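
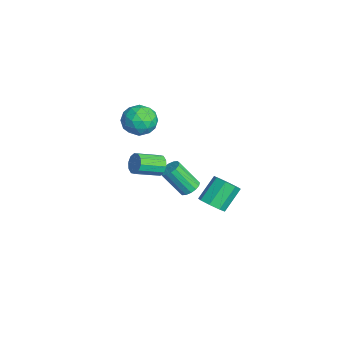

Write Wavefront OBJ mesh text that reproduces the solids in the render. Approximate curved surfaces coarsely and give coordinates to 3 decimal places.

v 1.674 -2.092 3.388
v 1.927 -1.794 3.969
v 2.259 -3.25 4.572
v 2.006 -3.548 3.992
v 1.505 -1.866 4.029
v 1.836 -3.321 4.632
v 1.147 -2.024 3.844
v 1.479 -3.479 4.447
v 0.991 -2.208 3.485
v 1.322 -3.663 4.088
v 1.095 -2.348 3.089
v 1.427 -3.804 3.692
v 1.421 -2.39 2.808
v 1.753 -3.846 3.411
v 1.844 -2.319 2.748
v 2.175 -3.774 3.351
v 2.201 -2.161 2.933
v 2.533 -3.616 3.536
v 2.358 -1.977 3.292
v 2.689 -3.432 3.895
v 2.253 -1.836 3.688
v 2.585 -3.292 4.291
v 4.195 0.309 1.672
v 4.96 0.596 1.871
v 4.269 1.598 3.086
v 3.505 1.311 2.888
v 4.674 0.95 1.416
v 3.983 1.952 2.631
v 4.108 0.928 1.112
v 3.417 1.931 2.327
v 3.593 0.544 1.136
v 2.902 1.546 2.351
v 3.431 0.022 1.474
v 2.74 1.024 2.689
v 3.717 -0.332 1.929
v 3.026 0.67 3.144
v 4.283 -0.311 2.233
v 3.592 0.692 3.448
v 4.798 0.074 2.209
v 4.107 1.076 3.424
v -4.152 -1.903 3.039
v -3.663 -1.461 3.976
v -3.097 -3.419 3.204
v -2.608 -2.977 4.141
v -3.706 -3.305 4.169
v -4.358 -2.367 4.067
v -2.402 -2.513 3.113
v -3.054 -1.575 3.011
v -2.581 -1.837 4.022
v -3.386 -2.327 4.674
v -3.374 -2.553 2.506
v -4.179 -3.043 3.158
v -4 -1.549 3.493
v -2.76 -3.331 3.687
v -3.405 -3.524 3.703
v -3.117 -3.264 4.254
v -4.409 -2.082 3.546
v -4.121 -1.822 4.097
v -4.146 -2.906 4.21
v -2.639 -3.058 3.083
v -2.351 -2.798 3.634
v -3.643 -1.616 2.926
v -3.355 -1.356 3.477
v -2.614 -1.974 2.97
v -3.077 -1.51 4.071
v -2.456 -2.401 4.168
v -2.336 -2.128 3.564
v -2.719 -1.578 3.504
v -3.55 -1.798 4.454
v -2.93 -2.689 4.551
v -3.575 -2.881 4.567
v -3.958 -2.331 4.507
v -2.914 -2.019 4.481
v -3.83 -2.191 2.629
v -3.21 -3.082 2.726
v -2.802 -2.549 2.673
v -3.185 -1.999 2.613
v -4.304 -2.479 3.012
v -3.683 -3.37 3.109
v -4.041 -3.302 3.676
v -4.424 -2.752 3.616
v -3.846 -2.861 2.699
v -0.096 -0.079 -0.2
v 0.57 -0.134 -0.076
v 0.183 -1.235 1.523
v -0.484 -1.181 1.4
v 0.469 0.154 0.098
v 0.081 -0.947 1.697
v 0.216 0.38 0.193
v -0.172 -0.721 1.792
v -0.121 0.483 0.182
v -0.508 -0.618 1.781
v -0.451 0.435 0.069
v -0.838 -0.666 1.668
v -0.686 0.249 -0.116
v -1.073 -0.852 1.483
v -0.763 -0.025 -0.323
v -1.15 -1.126 1.276
v -0.661 -0.313 -0.497
v -1.049 -1.414 1.102
v -0.408 -0.539 -0.592
v -0.796 -1.64 1.007
v -0.072 -0.642 -0.581
v -0.459 -1.743 1.018
v 0.258 -0.594 -0.468
v -0.129 -1.695 1.131
v 0.493 -0.408 -0.283
v 0.106 -1.509 1.316
f 2 1 5
f 2 5 3
f 3 5 6
f 3 6 4
f 5 1 7
f 5 7 6
f 6 7 8
f 6 8 4
f 7 1 9
f 7 9 8
f 8 9 10
f 8 10 4
f 9 1 11
f 9 11 10
f 10 11 12
f 10 12 4
f 11 1 13
f 11 13 12
f 12 13 14
f 12 14 4
f 13 1 15
f 13 15 14
f 14 15 16
f 14 16 4
f 15 1 17
f 15 17 16
f 16 17 18
f 16 18 4
f 17 1 19
f 17 19 18
f 18 19 20
f 18 20 4
f 19 1 21
f 19 21 20
f 20 21 22
f 20 22 4
f 21 1 2
f 21 2 22
f 22 2 3
f 22 3 4
f 24 23 27
f 24 27 25
f 25 27 28
f 25 28 26
f 27 23 29
f 27 29 28
f 28 29 30
f 28 30 26
f 29 23 31
f 29 31 30
f 30 31 32
f 30 32 26
f 31 23 33
f 31 33 32
f 32 33 34
f 32 34 26
f 33 23 35
f 33 35 34
f 34 35 36
f 34 36 26
f 35 23 37
f 35 37 36
f 36 37 38
f 36 38 26
f 37 23 39
f 37 39 38
f 38 39 40
f 38 40 26
f 39 23 24
f 39 24 40
f 40 24 25
f 40 25 26
f 41 78 57
f 78 52 81
f 57 81 46
f 78 81 57
f 41 57 53
f 57 46 58
f 53 58 42
f 57 58 53
f 41 53 62
f 53 42 63
f 62 63 48
f 53 63 62
f 41 62 74
f 62 48 77
f 74 77 51
f 62 77 74
f 41 74 78
f 74 51 82
f 78 82 52
f 74 82 78
f 42 58 69
f 58 46 72
f 69 72 50
f 58 72 69
f 46 81 59
f 81 52 80
f 59 80 45
f 81 80 59
f 52 82 79
f 82 51 75
f 79 75 43
f 82 75 79
f 51 77 76
f 77 48 64
f 76 64 47
f 77 64 76
f 48 63 68
f 63 42 65
f 68 65 49
f 63 65 68
f 44 70 56
f 70 50 71
f 56 71 45
f 70 71 56
f 44 56 54
f 56 45 55
f 54 55 43
f 56 55 54
f 44 54 61
f 54 43 60
f 61 60 47
f 54 60 61
f 44 61 66
f 61 47 67
f 66 67 49
f 61 67 66
f 44 66 70
f 66 49 73
f 70 73 50
f 66 73 70
f 45 71 59
f 71 50 72
f 59 72 46
f 71 72 59
f 43 55 79
f 55 45 80
f 79 80 52
f 55 80 79
f 47 60 76
f 60 43 75
f 76 75 51
f 60 75 76
f 49 67 68
f 67 47 64
f 68 64 48
f 67 64 68
f 50 73 69
f 73 49 65
f 69 65 42
f 73 65 69
f 84 83 87
f 84 87 85
f 85 87 88
f 85 88 86
f 87 83 89
f 87 89 88
f 88 89 90
f 88 90 86
f 89 83 91
f 89 91 90
f 90 91 92
f 90 92 86
f 91 83 93
f 91 93 92
f 92 93 94
f 92 94 86
f 93 83 95
f 93 95 94
f 94 95 96
f 94 96 86
f 95 83 97
f 95 97 96
f 96 97 98
f 96 98 86
f 97 83 99
f 97 99 98
f 98 99 100
f 98 100 86
f 99 83 101
f 99 101 100
f 100 101 102
f 100 102 86
f 101 83 103
f 101 103 102
f 102 103 104
f 102 104 86
f 103 83 105
f 103 105 104
f 104 105 106
f 104 106 86
f 105 83 107
f 105 107 106
f 106 107 108
f 106 108 86
f 107 83 84
f 107 84 108
f 108 84 85
f 108 85 86



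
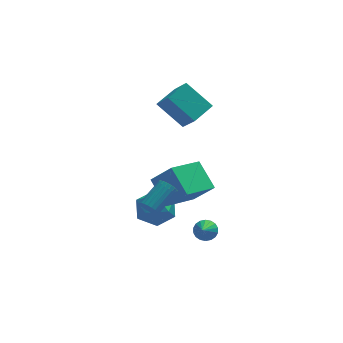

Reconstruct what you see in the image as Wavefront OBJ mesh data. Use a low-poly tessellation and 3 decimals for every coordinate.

v 0.186 2.467 2.446
v -1.157 3.28 3.795
v -0.345 3.514 1.286
v -1.688 4.327 2.635
v 1.248 3.493 2.885
v -0.095 4.306 4.234
v 0.717 4.54 1.725
v -0.626 5.353 3.074
v -2.652 -2.978 -0.268
v -2.319 -2.927 -0.752
v -1.235 -1.852 0.103
v -1.568 -1.902 0.588
v -2.479 -2.743 -0.781
v -1.395 -1.668 0.074
v -2.669 -2.6 -0.721
v -1.585 -1.525 0.135
v -2.856 -2.522 -0.582
v -1.772 -1.447 0.273
v -3.007 -2.523 -0.389
v -1.923 -1.447 0.466
v -3.097 -2.602 -0.175
v -2.014 -1.527 0.68
v -3.111 -2.746 0.023
v -2.027 -1.671 0.878
v -3.044 -2.931 0.17
v -1.961 -1.855 1.026
v -2.91 -3.123 0.242
v -1.826 -2.048 1.098
v -2.732 -3.29 0.226
v -1.648 -2.215 1.082
v -2.539 -3.404 0.125
v -1.455 -2.328 0.98
v -2.366 -3.443 -0.045
v -1.282 -2.368 0.811
v -2.242 -3.402 -0.253
v -1.159 -2.327 0.603
v -2.19 -3.288 -0.463
v -1.106 -2.213 0.392
v -2.217 -3.12 -0.64
v -1.133 -2.045 0.215
v 0.355 -1.865 -3.061
v 0.975 -2.086 -3.115
v 0.085 -2.815 -2.279
v 0.991 -1.902 -2.887
v 0.881 -1.711 -2.692
v 0.667 -1.551 -2.571
v 0.391 -1.452 -2.547
v 0.109 -1.436 -2.624
v -0.125 -1.504 -2.788
v -0.264 -1.643 -3.006
v -0.28 -1.827 -3.235
v -0.171 -2.018 -3.429
v 0.043 -2.179 -3.55
v 0.319 -2.277 -3.575
v 0.602 -2.294 -3.497
v 0.836 -2.226 -3.333
v -1.602 -0.674 -1.921
v -0.567 -1.322 -0.571
v -2.296 0.643 -0.757
v -1.261 -0.004 0.593
v -0.019 0.664 -2.493
v 1.016 0.017 -1.143
v -0.713 1.982 -1.329
v 0.322 1.334 0.021
v -2.033 1.725 -2.501
v -1.403 1.681 -3.568
v -2.657 -0.161 -2.792
v -2.027 -0.205 -3.859
v -1.417 -0.165 -2.779
v -1.031 1 -2.6
v -3.029 0.52 -3.76
v -2.643 1.685 -3.581
v -2.018 0.936 -4.347
v -1.021 0.513 -3.74
v -3.039 1.007 -2.62
v -2.042 0.584 -2.013
f 2 4 1
f 5 2 1
f 1 4 3
f 3 5 1
f 2 8 4
f 6 2 5
f 6 8 2
f 4 8 3
f 7 5 3
f 3 8 7
f 7 6 5
f 8 6 7
f 10 9 13
f 10 13 11
f 11 13 14
f 11 14 12
f 13 9 15
f 13 15 14
f 14 15 16
f 14 16 12
f 15 9 17
f 15 17 16
f 16 17 18
f 16 18 12
f 17 9 19
f 17 19 18
f 18 19 20
f 18 20 12
f 19 9 21
f 19 21 20
f 20 21 22
f 20 22 12
f 21 9 23
f 21 23 22
f 22 23 24
f 22 24 12
f 23 9 25
f 23 25 24
f 24 25 26
f 24 26 12
f 25 9 27
f 25 27 26
f 26 27 28
f 26 28 12
f 27 9 29
f 27 29 28
f 28 29 30
f 28 30 12
f 29 9 31
f 29 31 30
f 30 31 32
f 30 32 12
f 31 9 33
f 31 33 32
f 32 33 34
f 32 34 12
f 33 9 35
f 33 35 34
f 34 35 36
f 34 36 12
f 35 9 37
f 35 37 36
f 36 37 38
f 36 38 12
f 37 9 39
f 37 39 38
f 38 39 40
f 38 40 12
f 39 9 10
f 39 10 40
f 40 10 11
f 40 11 12
f 42 41 44
f 42 44 43
f 44 41 45
f 44 45 43
f 45 41 46
f 45 46 43
f 46 41 47
f 46 47 43
f 47 41 48
f 47 48 43
f 48 41 49
f 48 49 43
f 49 41 50
f 49 50 43
f 50 41 51
f 50 51 43
f 51 41 52
f 51 52 43
f 52 41 53
f 52 53 43
f 53 41 54
f 53 54 43
f 54 41 55
f 54 55 43
f 55 41 56
f 55 56 43
f 56 41 42
f 56 42 43
f 58 60 57
f 61 58 57
f 57 60 59
f 59 61 57
f 58 64 60
f 62 58 61
f 62 64 58
f 60 64 59
f 63 61 59
f 59 64 63
f 63 62 61
f 64 62 63
f 65 76 70
f 65 70 66
f 65 66 72
f 65 72 75
f 65 75 76
f 66 70 74
f 70 76 69
f 76 75 67
f 75 72 71
f 72 66 73
f 68 74 69
f 68 69 67
f 68 67 71
f 68 71 73
f 68 73 74
f 69 74 70
f 67 69 76
f 71 67 75
f 73 71 72
f 74 73 66



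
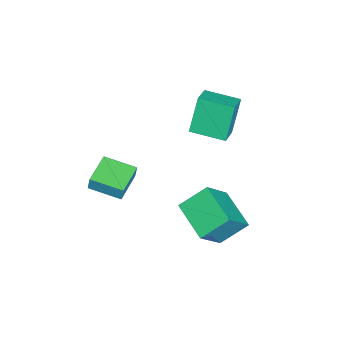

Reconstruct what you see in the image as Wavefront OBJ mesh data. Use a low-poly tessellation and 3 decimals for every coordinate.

v -0.369 -2.304 0.683
v -0.279 -2.176 1.478
v -0.168 -0.651 0.395
v -0.078 -0.523 1.19
v 1.318 -2.537 0.53
v 1.408 -2.409 1.325
v 1.519 -0.884 0.242
v 1.609 -0.756 1.037
v -2.897 1.64 2.383
v -3.669 1.891 4.277
v -2.742 3.425 2.211
v -3.514 3.676 4.104
v -1.706 1.584 2.876
v -2.478 1.835 4.769
v -1.551 3.369 2.703
v -2.323 3.62 4.597
v -0.891 2.246 -2.464
v 0.405 1.562 -0.822
v -1.564 3.467 -1.422
v -0.269 2.782 0.219
v 0.649 3.638 -3.099
v 1.944 2.953 -1.458
v -0.025 4.858 -2.058
v 1.271 4.174 -0.416
f 2 4 1
f 5 2 1
f 1 4 3
f 3 5 1
f 2 8 4
f 6 2 5
f 6 8 2
f 4 8 3
f 7 5 3
f 3 8 7
f 7 6 5
f 8 6 7
f 10 12 9
f 13 10 9
f 9 12 11
f 11 13 9
f 10 16 12
f 14 10 13
f 14 16 10
f 12 16 11
f 15 13 11
f 11 16 15
f 15 14 13
f 16 14 15
f 18 20 17
f 21 18 17
f 17 20 19
f 19 21 17
f 18 24 20
f 22 18 21
f 22 24 18
f 20 24 19
f 23 21 19
f 19 24 23
f 23 22 21
f 24 22 23



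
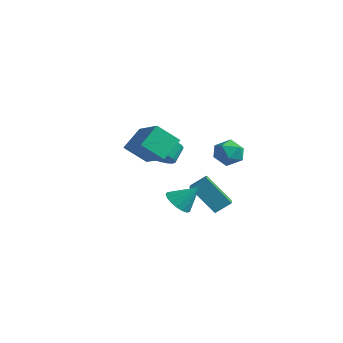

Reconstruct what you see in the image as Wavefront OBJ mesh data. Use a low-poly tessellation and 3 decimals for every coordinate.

v -0.575 0.698 -2.276
v -0.156 1.459 -1.617
v -1.378 1.359 -2.527
v -0.959 2.119 -1.868
v 0.579 1.481 -3.912
v 0.998 2.241 -3.253
v -0.224 2.141 -4.163
v 0.195 2.902 -3.504
v 2.179 0.353 0.759
v 2.71 1.074 0.626
v 2.97 -0.014 1.934
v 3.501 0.707 1.801
v 2.644 0.819 2.066
v 2.154 1.046 1.34
v 3.526 0.014 1.22
v 3.036 0.241 0.494
v 3.542 0.864 0.912
v 2.997 1.361 1.434
v 2.683 -0.301 1.126
v 2.138 0.196 1.648
v -3.804 1.001 -1.047
v -3.254 0.414 -0.342
v -3.506 1.132 0.453
v -4.056 1.719 -0.253
v -2.957 0.672 -0.481
v -3.209 1.391 0.313
v -2.79 0.981 -0.707
v -3.042 1.699 0.087
v -2.776 1.292 -0.985
v -3.028 2.011 -0.19
v -2.919 1.56 -1.272
v -3.172 2.278 -0.478
v -3.197 1.742 -1.525
v -3.449 2.46 -0.73
v -3.567 1.811 -1.705
v -3.819 2.529 -0.911
v -3.974 1.757 -1.785
v -4.226 2.475 -0.991
v -4.354 1.588 -1.753
v -4.606 2.306 -0.958
v -4.651 1.329 -1.613
v -4.903 2.048 -0.819
v -4.818 1.021 -1.387
v -5.07 1.739 -0.593
v -4.832 0.709 -1.11
v -5.084 1.428 -0.315
v -4.688 0.442 -0.822
v -4.941 1.16 -0.028
v -4.411 0.26 -0.57
v -4.663 0.978 0.225
v -4.041 0.191 -0.389
v -4.293 0.909 0.405
v -3.634 0.245 -0.309
v -3.886 0.963 0.485
v -1.172 -1.607 -0.069
v -1.786 -2.602 0.963
v -1.393 -0.432 0.932
v -2.008 -1.427 1.964
v 0.808 -1.953 0.776
v 0.193 -2.948 1.808
v 0.586 -0.778 1.777
v -0.028 -1.773 2.809
v 1.033 -1.266 -2.318
v 1.675 -1.838 -2.312
v 1.747 -0.454 -1.222
v 1.793 -1.561 -2.594
v 1.736 -1.217 -2.812
v 1.518 -0.884 -2.917
v 1.19 -0.638 -2.885
v 0.825 -0.536 -2.723
v 0.508 -0.602 -2.469
v 0.312 -0.819 -2.18
v 0.28 -1.139 -1.923
v 0.422 -1.488 -1.756
v 0.703 -1.786 -1.719
v 1.06 -1.965 -1.818
v 1.411 -1.984 -2.033
f 2 4 1
f 5 2 1
f 1 4 3
f 3 5 1
f 2 8 4
f 6 2 5
f 6 8 2
f 4 8 3
f 7 5 3
f 3 8 7
f 7 6 5
f 8 6 7
f 9 20 14
f 9 14 10
f 9 10 16
f 9 16 19
f 9 19 20
f 10 14 18
f 14 20 13
f 20 19 11
f 19 16 15
f 16 10 17
f 12 18 13
f 12 13 11
f 12 11 15
f 12 15 17
f 12 17 18
f 13 18 14
f 11 13 20
f 15 11 19
f 17 15 16
f 18 17 10
f 22 21 25
f 22 25 23
f 23 25 26
f 23 26 24
f 25 21 27
f 25 27 26
f 26 27 28
f 26 28 24
f 27 21 29
f 27 29 28
f 28 29 30
f 28 30 24
f 29 21 31
f 29 31 30
f 30 31 32
f 30 32 24
f 31 21 33
f 31 33 32
f 32 33 34
f 32 34 24
f 33 21 35
f 33 35 34
f 34 35 36
f 34 36 24
f 35 21 37
f 35 37 36
f 36 37 38
f 36 38 24
f 37 21 39
f 37 39 38
f 38 39 40
f 38 40 24
f 39 21 41
f 39 41 40
f 40 41 42
f 40 42 24
f 41 21 43
f 41 43 42
f 42 43 44
f 42 44 24
f 43 21 45
f 43 45 44
f 44 45 46
f 44 46 24
f 45 21 47
f 45 47 46
f 46 47 48
f 46 48 24
f 47 21 49
f 47 49 48
f 48 49 50
f 48 50 24
f 49 21 51
f 49 51 50
f 50 51 52
f 50 52 24
f 51 21 53
f 51 53 52
f 52 53 54
f 52 54 24
f 53 21 22
f 53 22 54
f 54 22 23
f 54 23 24
f 56 58 55
f 59 56 55
f 55 58 57
f 57 59 55
f 56 62 58
f 60 56 59
f 60 62 56
f 58 62 57
f 61 59 57
f 57 62 61
f 61 60 59
f 62 60 61
f 64 63 66
f 64 66 65
f 66 63 67
f 66 67 65
f 67 63 68
f 67 68 65
f 68 63 69
f 68 69 65
f 69 63 70
f 69 70 65
f 70 63 71
f 70 71 65
f 71 63 72
f 71 72 65
f 72 63 73
f 72 73 65
f 73 63 74
f 73 74 65
f 74 63 75
f 74 75 65
f 75 63 76
f 75 76 65
f 76 63 77
f 76 77 65
f 77 63 64
f 77 64 65



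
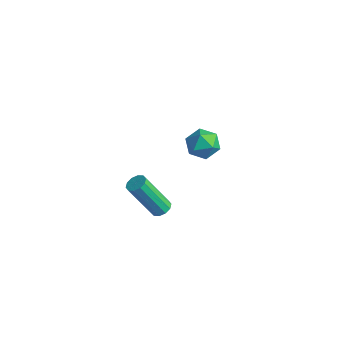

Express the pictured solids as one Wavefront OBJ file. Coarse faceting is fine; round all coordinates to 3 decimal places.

v 4.083 -2.761 2.081
v 4.421 -3.152 2.023
v 3.735 -4.03 3.92
v 3.397 -3.639 3.979
v 4.568 -2.917 2.185
v 3.882 -3.795 4.082
v 4.53 -2.622 2.308
v 3.844 -3.5 4.205
v 4.322 -2.381 2.344
v 3.635 -3.258 4.241
v 4.022 -2.284 2.28
v 3.335 -3.162 4.177
v 3.745 -2.37 2.14
v 3.059 -3.248 4.037
v 3.598 -2.605 1.978
v 2.912 -3.483 3.875
v 3.636 -2.9 1.855
v 2.95 -3.778 3.752
v 3.845 -3.142 1.819
v 3.158 -4.019 3.716
v 4.145 -3.238 1.883
v 3.458 -4.116 3.78
v -0.12 3.096 1.361
v 0.763 3.405 1.389
v 0.257 2.115 0.271
v 1.14 2.424 0.299
v 0.792 1.937 1.018
v 0.559 2.544 1.692
v 0.461 2.976 -0.032
v 0.228 3.583 0.642
v 1.122 3.331 0.527
v 1.327 2.688 1.176
v -0.307 2.832 0.484
v -0.102 2.189 1.133
f 2 1 5
f 2 5 3
f 3 5 6
f 3 6 4
f 5 1 7
f 5 7 6
f 6 7 8
f 6 8 4
f 7 1 9
f 7 9 8
f 8 9 10
f 8 10 4
f 9 1 11
f 9 11 10
f 10 11 12
f 10 12 4
f 11 1 13
f 11 13 12
f 12 13 14
f 12 14 4
f 13 1 15
f 13 15 14
f 14 15 16
f 14 16 4
f 15 1 17
f 15 17 16
f 16 17 18
f 16 18 4
f 17 1 19
f 17 19 18
f 18 19 20
f 18 20 4
f 19 1 21
f 19 21 20
f 20 21 22
f 20 22 4
f 21 1 2
f 21 2 22
f 22 2 3
f 22 3 4
f 23 34 28
f 23 28 24
f 23 24 30
f 23 30 33
f 23 33 34
f 24 28 32
f 28 34 27
f 34 33 25
f 33 30 29
f 30 24 31
f 26 32 27
f 26 27 25
f 26 25 29
f 26 29 31
f 26 31 32
f 27 32 28
f 25 27 34
f 29 25 33
f 31 29 30
f 32 31 24



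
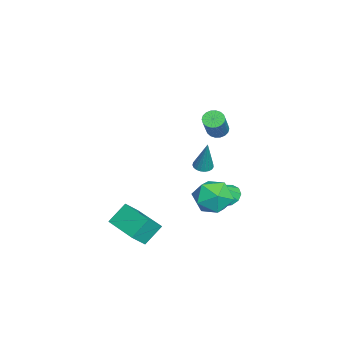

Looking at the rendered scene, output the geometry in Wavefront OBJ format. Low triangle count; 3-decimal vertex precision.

v 1.287 -0.841 -4.324
v 1.927 -1.424 -3.465
v 0.621 -0.052 -3.293
v 1.261 -0.634 -2.433
v 2.839 0.654 -4.467
v 3.479 0.072 -3.607
v 2.173 1.444 -3.435
v 2.813 0.861 -2.576
v 0.285 4.471 -2.978
v 1.445 4.265 -2.59
v -0.425 3.535 -1.35
v 0.735 3.329 -0.962
v 0.28 4.483 -0.97
v 0.719 5.061 -1.976
v 0.301 2.739 -1.964
v 0.74 3.317 -2.97
v 1.455 3.194 -1.963
v 1.442 4.272 -1.349
v -0.422 3.528 -2.591
v -0.435 4.606 -1.977
v -1.876 3.073 -0.984
v -1.475 3.436 -1.164
v -1.284 3.387 0.964
v -1.66 3.58 -1.131
v -1.883 3.636 -1.073
v -2.104 3.595 -0.999
v -2.286 3.464 -0.922
v -2.397 3.265 -0.856
v -2.418 3.033 -0.813
v -2.346 2.808 -0.799
v -2.192 2.629 -0.816
v -1.983 2.526 -0.863
v -1.756 2.518 -0.931
v -1.55 2.606 -1.008
v -1.4 2.775 -1.081
v -1.333 2.995 -1.137
v -1.359 3.229 -1.166
v -3.672 4.239 -4.287
v -3.109 4.062 -4.811
v -2.508 3.581 -2.813
v -3.038 4.522 -4.662
v -3.209 4.873 -4.37
v -3.558 4.982 -4.046
v -3.95 4.807 -3.814
v -4.236 4.415 -3.762
v -4.307 3.955 -3.911
v -4.136 3.604 -4.204
v -3.787 3.495 -4.528
v -3.395 3.67 -4.76
v -1.179 3.922 2.236
v -0.809 3.586 1.886
v 0.449 3.503 3.294
v 0.079 3.838 3.644
v -0.731 3.841 1.831
v 0.527 3.757 3.239
v -0.741 4.111 1.856
v 0.517 4.027 3.264
v -0.838 4.343 1.956
v 0.42 4.26 3.364
v -1.003 4.492 2.112
v 0.255 4.409 3.52
v -1.202 4.529 2.293
v 0.056 4.445 3.701
v -1.397 4.444 2.462
v -0.139 4.361 3.87
v -1.549 4.257 2.586
v -0.291 4.174 3.994
v -1.627 4.003 2.641
v -0.369 3.919 4.049
v -1.617 3.733 2.616
v -0.359 3.649 4.024
v -1.52 3.5 2.516
v -0.262 3.417 3.924
v -1.355 3.351 2.36
v -0.097 3.268 3.768
v -1.156 3.315 2.179
v 0.102 3.231 3.587
v -0.961 3.399 2.01
v 0.297 3.316 3.418
f 2 4 1
f 5 2 1
f 1 4 3
f 3 5 1
f 2 8 4
f 6 2 5
f 6 8 2
f 4 8 3
f 7 5 3
f 3 8 7
f 7 6 5
f 8 6 7
f 9 20 14
f 9 14 10
f 9 10 16
f 9 16 19
f 9 19 20
f 10 14 18
f 14 20 13
f 20 19 11
f 19 16 15
f 16 10 17
f 12 18 13
f 12 13 11
f 12 11 15
f 12 15 17
f 12 17 18
f 13 18 14
f 11 13 20
f 15 11 19
f 17 15 16
f 18 17 10
f 22 21 24
f 22 24 23
f 24 21 25
f 24 25 23
f 25 21 26
f 25 26 23
f 26 21 27
f 26 27 23
f 27 21 28
f 27 28 23
f 28 21 29
f 28 29 23
f 29 21 30
f 29 30 23
f 30 21 31
f 30 31 23
f 31 21 32
f 31 32 23
f 32 21 33
f 32 33 23
f 33 21 34
f 33 34 23
f 34 21 35
f 34 35 23
f 35 21 36
f 35 36 23
f 36 21 37
f 36 37 23
f 37 21 22
f 37 22 23
f 39 38 41
f 39 41 40
f 41 38 42
f 41 42 40
f 42 38 43
f 42 43 40
f 43 38 44
f 43 44 40
f 44 38 45
f 44 45 40
f 45 38 46
f 45 46 40
f 46 38 47
f 46 47 40
f 47 38 48
f 47 48 40
f 48 38 49
f 48 49 40
f 49 38 39
f 49 39 40
f 51 50 54
f 51 54 52
f 52 54 55
f 52 55 53
f 54 50 56
f 54 56 55
f 55 56 57
f 55 57 53
f 56 50 58
f 56 58 57
f 57 58 59
f 57 59 53
f 58 50 60
f 58 60 59
f 59 60 61
f 59 61 53
f 60 50 62
f 60 62 61
f 61 62 63
f 61 63 53
f 62 50 64
f 62 64 63
f 63 64 65
f 63 65 53
f 64 50 66
f 64 66 65
f 65 66 67
f 65 67 53
f 66 50 68
f 66 68 67
f 67 68 69
f 67 69 53
f 68 50 70
f 68 70 69
f 69 70 71
f 69 71 53
f 70 50 72
f 70 72 71
f 71 72 73
f 71 73 53
f 72 50 74
f 72 74 73
f 73 74 75
f 73 75 53
f 74 50 76
f 74 76 75
f 75 76 77
f 75 77 53
f 76 50 78
f 76 78 77
f 77 78 79
f 77 79 53
f 78 50 51
f 78 51 79
f 79 51 52
f 79 52 53



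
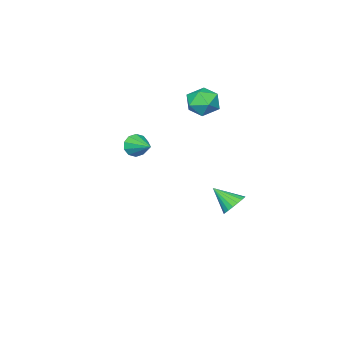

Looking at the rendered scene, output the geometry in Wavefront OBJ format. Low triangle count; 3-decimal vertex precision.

v -3.929 0.511 -4.416
v -3.251 0.289 -4.948
v -3.511 -0.831 -3.324
v -3.085 0.546 -4.696
v -3.087 0.796 -4.389
v -3.256 0.99 -4.087
v -3.558 1.088 -3.85
v -3.933 1.072 -3.726
v -4.308 0.945 -3.738
v -4.608 0.732 -3.885
v -4.774 0.475 -4.137
v -4.772 0.225 -4.444
v -4.603 0.032 -4.746
v -4.301 -0.067 -4.983
v -3.925 -0.051 -5.107
v -3.551 0.076 -5.095
v -3.129 -1.367 2.598
v -2.603 -1.89 3.472
v -4.777 -1.77 3.348
v -4.251 -2.293 4.222
v -4.182 -1.155 4.11
v -3.163 -0.905 3.647
v -4.217 -2.755 3.173
v -3.198 -2.505 2.71
v -3.276 -2.748 3.827
v -3.254 -1.759 4.406
v -4.126 -1.901 2.414
v -4.104 -0.912 2.993
v 3.173 -0.406 2.894
v 3.422 -0.718 3.576
v 3.527 1.086 3.446
v 3.804 -0.695 3.272
v 3.944 -0.563 2.824
v 3.791 -0.37 2.402
v 3.401 -0.192 2.168
v 2.925 -0.095 2.212
v 2.543 -0.117 2.515
v 2.402 -0.249 2.964
v 2.556 -0.442 3.385
v 2.945 -0.621 3.619
f 2 1 4
f 2 4 3
f 4 1 5
f 4 5 3
f 5 1 6
f 5 6 3
f 6 1 7
f 6 7 3
f 7 1 8
f 7 8 3
f 8 1 9
f 8 9 3
f 9 1 10
f 9 10 3
f 10 1 11
f 10 11 3
f 11 1 12
f 11 12 3
f 12 1 13
f 12 13 3
f 13 1 14
f 13 14 3
f 14 1 15
f 14 15 3
f 15 1 16
f 15 16 3
f 16 1 2
f 16 2 3
f 17 28 22
f 17 22 18
f 17 18 24
f 17 24 27
f 17 27 28
f 18 22 26
f 22 28 21
f 28 27 19
f 27 24 23
f 24 18 25
f 20 26 21
f 20 21 19
f 20 19 23
f 20 23 25
f 20 25 26
f 21 26 22
f 19 21 28
f 23 19 27
f 25 23 24
f 26 25 18
f 30 29 32
f 30 32 31
f 32 29 33
f 32 33 31
f 33 29 34
f 33 34 31
f 34 29 35
f 34 35 31
f 35 29 36
f 35 36 31
f 36 29 37
f 36 37 31
f 37 29 38
f 37 38 31
f 38 29 39
f 38 39 31
f 39 29 40
f 39 40 31
f 40 29 30
f 40 30 31



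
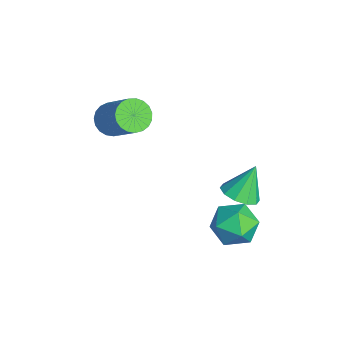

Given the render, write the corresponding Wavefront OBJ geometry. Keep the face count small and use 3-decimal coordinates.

v 0.227 0.413 -0.285
v 1.267 0.742 -0.514
v 0.513 -1.122 -1.186
v 1.553 -0.793 -1.415
v 1.269 -1.056 -0.37
v 1.092 -0.107 0.187
v 0.688 -0.273 -1.887
v 0.511 0.676 -1.33
v 1.552 0.318 -1.504
v 1.911 -0.166 -0.566
v -0.131 -0.214 -1.134
v 0.228 -0.698 -0.196
v -3.523 -4.26 2.839
v -3.036 -4.889 2.638
v -1.631 -4.268 4.099
v -2.117 -3.64 4.301
v -2.926 -4.644 2.428
v -1.521 -4.023 3.889
v -2.919 -4.332 2.289
v -1.514 -3.712 3.75
v -3.016 -4.008 2.246
v -1.611 -3.388 3.707
v -3.201 -3.728 2.305
v -1.796 -3.108 3.766
v -3.442 -3.54 2.456
v -2.036 -2.92 3.917
v -3.696 -3.476 2.674
v -2.291 -2.856 4.135
v -3.921 -3.548 2.92
v -2.515 -2.928 4.381
v -4.077 -3.743 3.153
v -2.671 -3.123 4.614
v -4.136 -4.027 3.331
v -2.731 -3.407 4.792
v -4.09 -4.352 3.424
v -2.685 -3.732 4.885
v -3.946 -4.661 3.417
v -2.54 -4.04 4.878
v -3.728 -4.9 3.309
v -2.323 -4.28 4.77
v -3.475 -5.029 3.12
v -2.07 -4.409 4.581
v -3.23 -5.025 2.883
v -1.825 -4.405 4.344
v 1.08 -0.061 1.41
v 1.752 -0.456 1.772
v 0.76 0.661 2.79
v 1.922 0.005 1.571
v 1.771 0.441 1.308
v 1.355 0.686 1.084
v 0.835 0.645 0.984
v 0.408 0.335 1.047
v 0.238 -0.126 1.249
v 0.389 -0.563 1.512
v 0.805 -0.807 1.736
v 1.325 -0.766 1.835
f 1 12 6
f 1 6 2
f 1 2 8
f 1 8 11
f 1 11 12
f 2 6 10
f 6 12 5
f 12 11 3
f 11 8 7
f 8 2 9
f 4 10 5
f 4 5 3
f 4 3 7
f 4 7 9
f 4 9 10
f 5 10 6
f 3 5 12
f 7 3 11
f 9 7 8
f 10 9 2
f 14 13 17
f 14 17 15
f 15 17 18
f 15 18 16
f 17 13 19
f 17 19 18
f 18 19 20
f 18 20 16
f 19 13 21
f 19 21 20
f 20 21 22
f 20 22 16
f 21 13 23
f 21 23 22
f 22 23 24
f 22 24 16
f 23 13 25
f 23 25 24
f 24 25 26
f 24 26 16
f 25 13 27
f 25 27 26
f 26 27 28
f 26 28 16
f 27 13 29
f 27 29 28
f 28 29 30
f 28 30 16
f 29 13 31
f 29 31 30
f 30 31 32
f 30 32 16
f 31 13 33
f 31 33 32
f 32 33 34
f 32 34 16
f 33 13 35
f 33 35 34
f 34 35 36
f 34 36 16
f 35 13 37
f 35 37 36
f 36 37 38
f 36 38 16
f 37 13 39
f 37 39 38
f 38 39 40
f 38 40 16
f 39 13 41
f 39 41 40
f 40 41 42
f 40 42 16
f 41 13 43
f 41 43 42
f 42 43 44
f 42 44 16
f 43 13 14
f 43 14 44
f 44 14 15
f 44 15 16
f 46 45 48
f 46 48 47
f 48 45 49
f 48 49 47
f 49 45 50
f 49 50 47
f 50 45 51
f 50 51 47
f 51 45 52
f 51 52 47
f 52 45 53
f 52 53 47
f 53 45 54
f 53 54 47
f 54 45 55
f 54 55 47
f 55 45 56
f 55 56 47
f 56 45 46
f 56 46 47



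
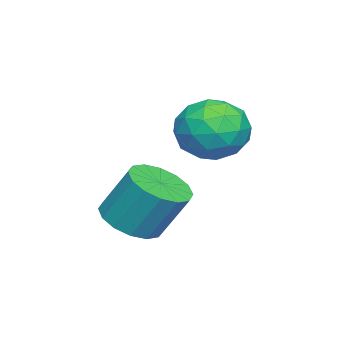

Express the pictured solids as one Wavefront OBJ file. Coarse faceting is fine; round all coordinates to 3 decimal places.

v -3.121 1.981 -1.683
v -2.275 1.787 -1.594
v -3.465 0.713 -1.166
v -2.619 0.519 -1.077
v -2.984 1.126 -0.567
v -2.771 1.91 -0.887
v -2.969 0.59 -1.873
v -2.756 1.374 -2.193
v -2.181 0.927 -1.712
v -2.19 1.259 -0.905
v -3.55 1.241 -1.855
v -3.559 1.573 -1.048
v -2.667 1.995 -1.684
v -3.073 0.505 -1.076
v -3.287 0.862 -0.776
v -2.789 0.748 -0.724
v -2.959 2.068 -1.268
v -2.462 1.954 -1.216
v -2.878 1.565 -0.612
v -3.278 0.546 -1.544
v -2.781 0.432 -1.492
v -2.951 1.752 -2.036
v -2.453 1.638 -1.984
v -2.862 0.935 -2.148
v -2.115 1.376 -1.701
v -2.317 0.631 -1.397
v -2.523 0.672 -1.865
v -2.398 1.133 -2.053
v -2.12 1.571 -1.226
v -2.323 0.826 -0.922
v -2.537 1.183 -0.623
v -2.412 1.643 -0.811
v -2.065 1.066 -1.295
v -3.417 1.674 -1.838
v -3.62 0.929 -1.534
v -3.328 0.857 -1.949
v -3.203 1.317 -2.137
v -3.423 1.869 -1.363
v -3.625 1.124 -1.059
v -3.342 1.367 -0.707
v -3.217 1.828 -0.895
v -3.675 1.434 -1.465
v -1.555 -0.092 -3.638
v -0.862 0.146 -3.799
v -0.832 0.811 -2.682
v -1.525 0.572 -2.522
v -1.099 0.414 -3.952
v -1.069 1.078 -2.835
v -1.458 0.545 -4.021
v -1.428 1.21 -2.904
v -1.842 0.506 -3.987
v -1.812 1.171 -2.87
v -2.15 0.307 -3.86
v -2.12 0.971 -2.743
v -2.298 0 -3.673
v -2.268 0.665 -2.557
v -2.248 -0.331 -3.478
v -2.218 0.334 -2.361
v -2.011 -0.598 -3.325
v -1.981 0.066 -2.208
v -1.652 -0.73 -3.256
v -1.622 -0.065 -2.139
v -1.268 -0.691 -3.29
v -1.238 -0.026 -2.173
v -0.96 -0.491 -3.417
v -0.93 0.173 -2.3
v -0.812 -0.185 -3.603
v -0.782 0.48 -2.487
f 1 38 17
f 38 12 41
f 17 41 6
f 38 41 17
f 1 17 13
f 17 6 18
f 13 18 2
f 17 18 13
f 1 13 22
f 13 2 23
f 22 23 8
f 13 23 22
f 1 22 34
f 22 8 37
f 34 37 11
f 22 37 34
f 1 34 38
f 34 11 42
f 38 42 12
f 34 42 38
f 2 18 29
f 18 6 32
f 29 32 10
f 18 32 29
f 6 41 19
f 41 12 40
f 19 40 5
f 41 40 19
f 12 42 39
f 42 11 35
f 39 35 3
f 42 35 39
f 11 37 36
f 37 8 24
f 36 24 7
f 37 24 36
f 8 23 28
f 23 2 25
f 28 25 9
f 23 25 28
f 4 30 16
f 30 10 31
f 16 31 5
f 30 31 16
f 4 16 14
f 16 5 15
f 14 15 3
f 16 15 14
f 4 14 21
f 14 3 20
f 21 20 7
f 14 20 21
f 4 21 26
f 21 7 27
f 26 27 9
f 21 27 26
f 4 26 30
f 26 9 33
f 30 33 10
f 26 33 30
f 5 31 19
f 31 10 32
f 19 32 6
f 31 32 19
f 3 15 39
f 15 5 40
f 39 40 12
f 15 40 39
f 7 20 36
f 20 3 35
f 36 35 11
f 20 35 36
f 9 27 28
f 27 7 24
f 28 24 8
f 27 24 28
f 10 33 29
f 33 9 25
f 29 25 2
f 33 25 29
f 44 43 47
f 44 47 45
f 45 47 48
f 45 48 46
f 47 43 49
f 47 49 48
f 48 49 50
f 48 50 46
f 49 43 51
f 49 51 50
f 50 51 52
f 50 52 46
f 51 43 53
f 51 53 52
f 52 53 54
f 52 54 46
f 53 43 55
f 53 55 54
f 54 55 56
f 54 56 46
f 55 43 57
f 55 57 56
f 56 57 58
f 56 58 46
f 57 43 59
f 57 59 58
f 58 59 60
f 58 60 46
f 59 43 61
f 59 61 60
f 60 61 62
f 60 62 46
f 61 43 63
f 61 63 62
f 62 63 64
f 62 64 46
f 63 43 65
f 63 65 64
f 64 65 66
f 64 66 46
f 65 43 67
f 65 67 66
f 66 67 68
f 66 68 46
f 67 43 44
f 67 44 68
f 68 44 45
f 68 45 46



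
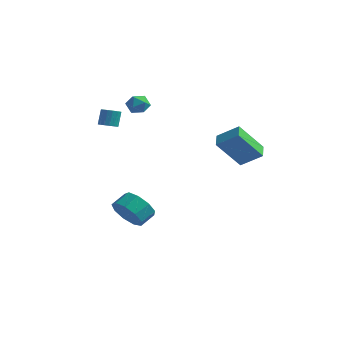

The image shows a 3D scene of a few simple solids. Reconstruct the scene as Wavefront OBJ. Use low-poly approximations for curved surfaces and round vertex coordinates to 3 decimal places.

v -1.608 -2.766 2.792
v -1.091 -2.889 2.888
v -1.175 -2.518 3.823
v -1.692 -2.394 3.728
v -1.081 -2.649 2.793
v -1.165 -2.278 3.729
v -1.191 -2.435 2.699
v -1.275 -2.064 3.634
v -1.397 -2.297 2.625
v -1.481 -1.926 3.561
v -1.651 -2.267 2.59
v -1.735 -1.895 3.526
v -1.895 -2.35 2.602
v -1.98 -1.979 3.537
v -2.074 -2.529 2.656
v -2.158 -2.158 3.592
v -2.146 -2.762 2.742
v -2.23 -2.391 3.678
v -2.094 -2.996 2.84
v -2.178 -2.624 3.775
v -1.931 -3.177 2.926
v -2.015 -2.805 3.862
v -1.694 -3.264 2.982
v -1.778 -2.892 3.918
v -1.438 -3.237 2.995
v -1.522 -2.865 3.93
v -1.22 -3.101 2.96
v -1.304 -2.73 3.896
v -2.311 1.242 3.716
v -1.876 0.721 3.458
v -3.084 1.019 2.862
v -2.649 0.498 2.604
v -2.986 0.408 3.241
v -2.508 0.546 3.768
v -2.452 1.194 2.552
v -1.974 1.332 3.079
v -1.963 0.692 2.739
v -2.293 0.206 3.165
v -2.667 1.534 3.155
v -2.997 1.048 3.581
v -1.325 -1.605 -3.972
v -0.267 -1.675 -4.226
v -0.078 -0.785 -3.682
v -1.135 -0.715 -3.428
v -0.628 -1.28 -4.745
v -0.439 -0.391 -4.201
v -1.315 -1.038 -4.903
v -1.126 -0.148 -4.359
v -2.007 -1.061 -4.625
v -1.818 -0.171 -4.081
v -2.379 -1.338 -4.041
v -2.19 -0.448 -3.498
v -2.258 -1.74 -3.425
v -2.069 -0.85 -2.882
v -1.7 -2.079 -3.065
v -1.511 -1.189 -2.521
v -0.966 -2.196 -3.129
v -0.777 -1.306 -2.585
v -0.4 -2.037 -3.588
v -0.211 -1.147 -3.044
v 2.922 2.819 -0.054
v 2.173 1.636 1.604
v 4.065 3.23 0.756
v 3.316 2.047 2.414
v 3.424 2.053 -0.374
v 2.675 0.87 1.284
v 4.567 2.464 0.436
v 3.818 1.281 2.094
f 2 1 5
f 2 5 3
f 3 5 6
f 3 6 4
f 5 1 7
f 5 7 6
f 6 7 8
f 6 8 4
f 7 1 9
f 7 9 8
f 8 9 10
f 8 10 4
f 9 1 11
f 9 11 10
f 10 11 12
f 10 12 4
f 11 1 13
f 11 13 12
f 12 13 14
f 12 14 4
f 13 1 15
f 13 15 14
f 14 15 16
f 14 16 4
f 15 1 17
f 15 17 16
f 16 17 18
f 16 18 4
f 17 1 19
f 17 19 18
f 18 19 20
f 18 20 4
f 19 1 21
f 19 21 20
f 20 21 22
f 20 22 4
f 21 1 23
f 21 23 22
f 22 23 24
f 22 24 4
f 23 1 25
f 23 25 24
f 24 25 26
f 24 26 4
f 25 1 27
f 25 27 26
f 26 27 28
f 26 28 4
f 27 1 2
f 27 2 28
f 28 2 3
f 28 3 4
f 29 40 34
f 29 34 30
f 29 30 36
f 29 36 39
f 29 39 40
f 30 34 38
f 34 40 33
f 40 39 31
f 39 36 35
f 36 30 37
f 32 38 33
f 32 33 31
f 32 31 35
f 32 35 37
f 32 37 38
f 33 38 34
f 31 33 40
f 35 31 39
f 37 35 36
f 38 37 30
f 42 41 45
f 42 45 43
f 43 45 46
f 43 46 44
f 45 41 47
f 45 47 46
f 46 47 48
f 46 48 44
f 47 41 49
f 47 49 48
f 48 49 50
f 48 50 44
f 49 41 51
f 49 51 50
f 50 51 52
f 50 52 44
f 51 41 53
f 51 53 52
f 52 53 54
f 52 54 44
f 53 41 55
f 53 55 54
f 54 55 56
f 54 56 44
f 55 41 57
f 55 57 56
f 56 57 58
f 56 58 44
f 57 41 59
f 57 59 58
f 58 59 60
f 58 60 44
f 59 41 42
f 59 42 60
f 60 42 43
f 60 43 44
f 62 64 61
f 65 62 61
f 61 64 63
f 63 65 61
f 62 68 64
f 66 62 65
f 66 68 62
f 64 68 63
f 67 65 63
f 63 68 67
f 67 66 65
f 68 66 67



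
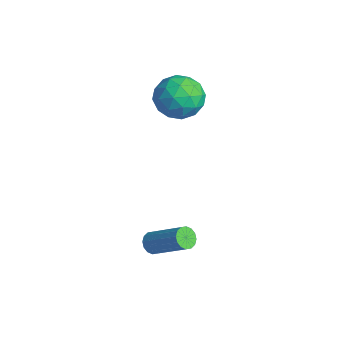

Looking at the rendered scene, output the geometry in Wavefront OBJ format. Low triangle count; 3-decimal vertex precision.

v 2.438 -1.325 -3.751
v 2.782 -1.255 -4.199
v 4.247 -0.384 -2.938
v 3.902 -0.455 -2.489
v 2.623 -1.007 -4.186
v 4.087 -0.136 -2.924
v 2.414 -0.844 -4.055
v 3.879 0.027 -2.794
v 2.212 -0.811 -3.844
v 3.676 0.06 -2.582
v 2.07 -0.915 -3.607
v 3.534 -0.044 -2.345
v 2.026 -1.129 -3.409
v 3.491 -0.258 -2.147
v 2.093 -1.396 -3.302
v 3.558 -0.525 -2.041
v 2.253 -1.644 -3.316
v 3.717 -0.773 -2.054
v 2.461 -1.807 -3.446
v 3.926 -0.936 -2.185
v 2.664 -1.84 -3.658
v 4.128 -0.969 -2.396
v 2.806 -1.736 -3.895
v 4.27 -0.865 -2.633
v 2.849 -1.522 -4.093
v 4.314 -0.651 -2.831
v -1.861 2.907 2.079
v -1.094 2.263 2.793
v -2.106 1.317 0.907
v -1.339 0.673 1.621
v -2.444 1.005 2.048
v -2.292 1.987 2.772
v -0.908 1.593 0.928
v -0.756 2.575 1.652
v -0.505 1.45 2.081
v -1.454 1.087 2.774
v -1.746 2.493 0.926
v -2.695 2.13 1.619
v -1.455 2.725 2.539
v -1.745 0.855 1.161
v -2.394 1.051 1.412
v -1.943 0.672 1.832
v -2.16 2.563 2.527
v -1.709 2.184 2.946
v -2.503 1.444 2.508
v -1.491 1.396 0.754
v -1.04 1.017 1.173
v -1.257 2.908 1.868
v -0.806 2.529 2.288
v -0.697 2.136 1.192
v -0.658 1.868 2.54
v -0.803 0.933 1.851
v -0.549 1.474 1.444
v -0.46 2.052 1.87
v -1.217 1.654 2.947
v -1.361 0.72 2.258
v -2.011 0.915 2.509
v -1.921 1.493 2.935
v -0.871 1.177 2.529
v -1.839 2.86 1.442
v -1.983 1.926 0.753
v -1.279 2.087 0.765
v -1.189 2.665 1.191
v -2.397 2.647 1.849
v -2.542 1.712 1.16
v -2.74 1.528 1.83
v -2.651 2.106 2.256
v -2.329 2.403 1.171
f 2 1 5
f 2 5 3
f 3 5 6
f 3 6 4
f 5 1 7
f 5 7 6
f 6 7 8
f 6 8 4
f 7 1 9
f 7 9 8
f 8 9 10
f 8 10 4
f 9 1 11
f 9 11 10
f 10 11 12
f 10 12 4
f 11 1 13
f 11 13 12
f 12 13 14
f 12 14 4
f 13 1 15
f 13 15 14
f 14 15 16
f 14 16 4
f 15 1 17
f 15 17 16
f 16 17 18
f 16 18 4
f 17 1 19
f 17 19 18
f 18 19 20
f 18 20 4
f 19 1 21
f 19 21 20
f 20 21 22
f 20 22 4
f 21 1 23
f 21 23 22
f 22 23 24
f 22 24 4
f 23 1 25
f 23 25 24
f 24 25 26
f 24 26 4
f 25 1 2
f 25 2 26
f 26 2 3
f 26 3 4
f 27 64 43
f 64 38 67
f 43 67 32
f 64 67 43
f 27 43 39
f 43 32 44
f 39 44 28
f 43 44 39
f 27 39 48
f 39 28 49
f 48 49 34
f 39 49 48
f 27 48 60
f 48 34 63
f 60 63 37
f 48 63 60
f 27 60 64
f 60 37 68
f 64 68 38
f 60 68 64
f 28 44 55
f 44 32 58
f 55 58 36
f 44 58 55
f 32 67 45
f 67 38 66
f 45 66 31
f 67 66 45
f 38 68 65
f 68 37 61
f 65 61 29
f 68 61 65
f 37 63 62
f 63 34 50
f 62 50 33
f 63 50 62
f 34 49 54
f 49 28 51
f 54 51 35
f 49 51 54
f 30 56 42
f 56 36 57
f 42 57 31
f 56 57 42
f 30 42 40
f 42 31 41
f 40 41 29
f 42 41 40
f 30 40 47
f 40 29 46
f 47 46 33
f 40 46 47
f 30 47 52
f 47 33 53
f 52 53 35
f 47 53 52
f 30 52 56
f 52 35 59
f 56 59 36
f 52 59 56
f 31 57 45
f 57 36 58
f 45 58 32
f 57 58 45
f 29 41 65
f 41 31 66
f 65 66 38
f 41 66 65
f 33 46 62
f 46 29 61
f 62 61 37
f 46 61 62
f 35 53 54
f 53 33 50
f 54 50 34
f 53 50 54
f 36 59 55
f 59 35 51
f 55 51 28
f 59 51 55



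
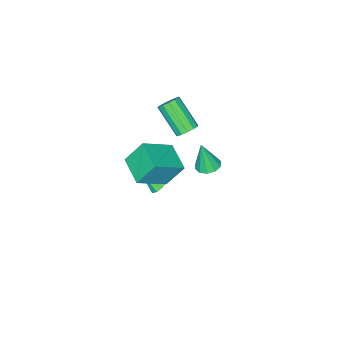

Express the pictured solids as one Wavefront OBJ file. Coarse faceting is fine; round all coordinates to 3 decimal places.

v -1.608 -1.249 0.008
v -0.949 -1.367 -0.016
v -1.173 -2.908 1.348
v -1.832 -2.791 1.372
v -1.002 -1.115 0.26
v -1.226 -2.656 1.624
v -1.247 -0.905 0.456
v -1.472 -2.447 1.82
v -1.608 -0.805 0.51
v -1.832 -2.347 1.874
v -1.968 -0.846 0.404
v -2.192 -2.388 1.768
v -2.214 -1.015 0.173
v -2.438 -2.556 1.537
v -2.267 -1.259 -0.111
v -2.491 -2.8 1.253
v -2.112 -1.499 -0.357
v -2.336 -3.04 1.007
v -1.796 -1.66 -0.487
v -2.02 -3.201 0.877
v -1.421 -1.691 -0.46
v -1.645 -3.232 0.904
v -1.105 -1.581 -0.284
v -1.329 -3.123 1.079
v 1.533 2.808 2.475
v 2.218 2.83 2.4
v 1.727 2.492 4.145
v 2.083 3.224 2.49
v 1.737 3.459 2.574
v 1.314 3.445 2.621
v 0.974 3.188 2.612
v 0.847 2.786 2.551
v 0.983 2.391 2.461
v 1.328 2.156 2.376
v 1.752 2.17 2.329
v 2.092 2.427 2.338
v -0.013 -1.894 -4.157
v 0.558 -1.867 -4.399
v 0.453 -2.826 -3.163
v 0.512 -1.57 -4.099
v 0.221 -1.425 -3.827
v -0.179 -1.499 -3.709
v -0.502 -1.759 -3.801
v -0.596 -2.081 -4.06
v -0.417 -2.317 -4.364
v -0.049 -2.354 -4.571
v 0.336 -2.177 -4.585
v 1.221 0.141 2.03
v 2.85 -0.412 3.126
v 1.959 1.62 1.679
v 3.588 1.068 2.775
v 1.892 -0.508 0.705
v 3.521 -1.06 1.801
v 2.63 0.972 0.354
v 4.259 0.419 1.45
f 2 1 5
f 2 5 3
f 3 5 6
f 3 6 4
f 5 1 7
f 5 7 6
f 6 7 8
f 6 8 4
f 7 1 9
f 7 9 8
f 8 9 10
f 8 10 4
f 9 1 11
f 9 11 10
f 10 11 12
f 10 12 4
f 11 1 13
f 11 13 12
f 12 13 14
f 12 14 4
f 13 1 15
f 13 15 14
f 14 15 16
f 14 16 4
f 15 1 17
f 15 17 16
f 16 17 18
f 16 18 4
f 17 1 19
f 17 19 18
f 18 19 20
f 18 20 4
f 19 1 21
f 19 21 20
f 20 21 22
f 20 22 4
f 21 1 23
f 21 23 22
f 22 23 24
f 22 24 4
f 23 1 2
f 23 2 24
f 24 2 3
f 24 3 4
f 26 25 28
f 26 28 27
f 28 25 29
f 28 29 27
f 29 25 30
f 29 30 27
f 30 25 31
f 30 31 27
f 31 25 32
f 31 32 27
f 32 25 33
f 32 33 27
f 33 25 34
f 33 34 27
f 34 25 35
f 34 35 27
f 35 25 36
f 35 36 27
f 36 25 26
f 36 26 27
f 38 37 40
f 38 40 39
f 40 37 41
f 40 41 39
f 41 37 42
f 41 42 39
f 42 37 43
f 42 43 39
f 43 37 44
f 43 44 39
f 44 37 45
f 44 45 39
f 45 37 46
f 45 46 39
f 46 37 47
f 46 47 39
f 47 37 38
f 47 38 39
f 49 51 48
f 52 49 48
f 48 51 50
f 50 52 48
f 49 55 51
f 53 49 52
f 53 55 49
f 51 55 50
f 54 52 50
f 50 55 54
f 54 53 52
f 55 53 54



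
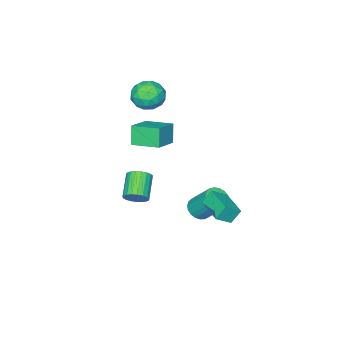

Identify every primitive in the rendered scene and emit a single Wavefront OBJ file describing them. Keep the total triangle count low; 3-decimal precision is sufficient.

v -0.532 0.927 -3.979
v 0.124 1.239 -4.165
v -0.032 2.425 -2.727
v -0.688 2.113 -2.541
v -0.078 1.411 -4.329
v -0.234 2.597 -2.891
v -0.359 1.499 -4.432
v -0.515 2.685 -2.994
v -0.67 1.489 -4.457
v -0.826 2.674 -3.019
v -0.957 1.381 -4.399
v -1.113 2.566 -2.961
v -1.17 1.194 -4.268
v -1.326 2.38 -2.831
v -1.273 0.962 -4.088
v -1.429 2.148 -2.65
v -1.248 0.724 -3.888
v -1.404 1.909 -2.451
v -1.099 0.52 -3.705
v -1.255 1.706 -2.267
v -0.852 0.387 -3.568
v -1.008 1.573 -2.131
v -0.55 0.348 -3.503
v -0.706 1.533 -2.065
v -0.245 0.408 -3.52
v -0.4 1.594 -2.082
v 0.011 0.559 -3.616
v -0.145 1.744 -2.178
v 0.173 0.773 -3.775
v 0.017 1.958 -2.337
v 0.213 1.013 -3.969
v 0.057 2.199 -2.532
v -0.881 -2.244 2.624
v -0.14 -2.363 3.33
v -1.28 -3.857 2.77
v -0.539 -3.976 3.476
v -1.377 -3.419 3.698
v -1.131 -2.423 3.607
v -0.289 -3.797 2.493
v -0.043 -2.801 2.402
v 0.226 -3.323 3.249
v -0.447 -3.089 3.994
v -0.973 -3.131 2.106
v -1.646 -2.897 2.851
v -0.476 -2.162 2.964
v -0.944 -4.058 3.136
v -1.437 -3.731 3.266
v -1.001 -3.8 3.681
v -1.058 -2.197 3.127
v -0.623 -2.267 3.542
v -1.35 -2.888 3.758
v -0.797 -3.953 2.558
v -0.362 -4.023 2.973
v -0.419 -2.42 2.419
v 0.017 -2.489 2.834
v -0.07 -3.332 2.342
v 0.175 -2.796 3.331
v -0.059 -3.744 3.417
v 0.087 -3.639 2.839
v 0.232 -3.054 2.786
v -0.22 -2.659 3.769
v -0.455 -3.607 3.855
v -0.947 -3.279 3.986
v -0.803 -2.694 3.932
v -0.005 -3.223 3.722
v -0.965 -2.613 2.245
v -1.2 -3.561 2.331
v -0.617 -3.526 2.168
v -0.473 -2.941 2.114
v -1.361 -2.476 2.683
v -1.595 -3.424 2.769
v -1.652 -3.166 3.314
v -1.507 -2.581 3.261
v -1.415 -2.997 2.378
v -0.291 3.175 -1.44
v 0.542 2.873 -0.824
v 0.322 4.749 -1.497
v 1.155 4.446 -0.881
v 0.205 2.954 -2.219
v 1.038 2.651 -1.603
v 0.818 4.527 -2.276
v 1.651 4.225 -1.66
v 1.518 -1.042 1.672
v 1.159 -1.382 2.799
v 0.968 0.446 1.947
v 0.61 0.107 3.073
v 2.93 -0.627 2.247
v 2.572 -0.966 3.373
v 2.381 0.862 2.521
v 2.022 0.522 3.648
v 2.047 -1.259 -2.897
v 2.579 -1.632 -2.587
v 1.505 -2.453 -1.732
v 0.973 -2.081 -2.043
v 2.549 -1.399 -2.401
v 1.475 -2.221 -1.546
v 2.433 -1.142 -2.301
v 1.358 -1.964 -1.446
v 2.249 -0.906 -2.304
v 1.175 -1.727 -1.449
v 2.031 -0.73 -2.409
v 0.957 -1.552 -1.554
v 1.816 -0.646 -2.599
v 0.741 -1.468 -1.745
v 1.64 -0.668 -2.841
v 0.566 -1.49 -1.986
v 1.535 -0.792 -3.092
v 0.461 -1.614 -2.238
v 1.519 -0.997 -3.31
v 0.444 -1.819 -2.455
v 1.593 -1.247 -3.456
v 0.519 -2.069 -2.601
v 1.747 -1.5 -3.506
v 0.672 -2.321 -2.651
v 1.952 -1.71 -3.45
v 0.878 -2.532 -2.596
v 2.174 -1.843 -3.299
v 1.1 -2.665 -2.444
v 2.374 -1.875 -3.079
v 1.299 -2.696 -2.224
v 2.517 -1.8 -2.827
v 1.443 -2.622 -1.972
f 2 1 5
f 2 5 3
f 3 5 6
f 3 6 4
f 5 1 7
f 5 7 6
f 6 7 8
f 6 8 4
f 7 1 9
f 7 9 8
f 8 9 10
f 8 10 4
f 9 1 11
f 9 11 10
f 10 11 12
f 10 12 4
f 11 1 13
f 11 13 12
f 12 13 14
f 12 14 4
f 13 1 15
f 13 15 14
f 14 15 16
f 14 16 4
f 15 1 17
f 15 17 16
f 16 17 18
f 16 18 4
f 17 1 19
f 17 19 18
f 18 19 20
f 18 20 4
f 19 1 21
f 19 21 20
f 20 21 22
f 20 22 4
f 21 1 23
f 21 23 22
f 22 23 24
f 22 24 4
f 23 1 25
f 23 25 24
f 24 25 26
f 24 26 4
f 25 1 27
f 25 27 26
f 26 27 28
f 26 28 4
f 27 1 29
f 27 29 28
f 28 29 30
f 28 30 4
f 29 1 31
f 29 31 30
f 30 31 32
f 30 32 4
f 31 1 2
f 31 2 32
f 32 2 3
f 32 3 4
f 33 70 49
f 70 44 73
f 49 73 38
f 70 73 49
f 33 49 45
f 49 38 50
f 45 50 34
f 49 50 45
f 33 45 54
f 45 34 55
f 54 55 40
f 45 55 54
f 33 54 66
f 54 40 69
f 66 69 43
f 54 69 66
f 33 66 70
f 66 43 74
f 70 74 44
f 66 74 70
f 34 50 61
f 50 38 64
f 61 64 42
f 50 64 61
f 38 73 51
f 73 44 72
f 51 72 37
f 73 72 51
f 44 74 71
f 74 43 67
f 71 67 35
f 74 67 71
f 43 69 68
f 69 40 56
f 68 56 39
f 69 56 68
f 40 55 60
f 55 34 57
f 60 57 41
f 55 57 60
f 36 62 48
f 62 42 63
f 48 63 37
f 62 63 48
f 36 48 46
f 48 37 47
f 46 47 35
f 48 47 46
f 36 46 53
f 46 35 52
f 53 52 39
f 46 52 53
f 36 53 58
f 53 39 59
f 58 59 41
f 53 59 58
f 36 58 62
f 58 41 65
f 62 65 42
f 58 65 62
f 37 63 51
f 63 42 64
f 51 64 38
f 63 64 51
f 35 47 71
f 47 37 72
f 71 72 44
f 47 72 71
f 39 52 68
f 52 35 67
f 68 67 43
f 52 67 68
f 41 59 60
f 59 39 56
f 60 56 40
f 59 56 60
f 42 65 61
f 65 41 57
f 61 57 34
f 65 57 61
f 76 78 75
f 79 76 75
f 75 78 77
f 77 79 75
f 76 82 78
f 80 76 79
f 80 82 76
f 78 82 77
f 81 79 77
f 77 82 81
f 81 80 79
f 82 80 81
f 84 86 83
f 87 84 83
f 83 86 85
f 85 87 83
f 84 90 86
f 88 84 87
f 88 90 84
f 86 90 85
f 89 87 85
f 85 90 89
f 89 88 87
f 90 88 89
f 92 91 95
f 92 95 93
f 93 95 96
f 93 96 94
f 95 91 97
f 95 97 96
f 96 97 98
f 96 98 94
f 97 91 99
f 97 99 98
f 98 99 100
f 98 100 94
f 99 91 101
f 99 101 100
f 100 101 102
f 100 102 94
f 101 91 103
f 101 103 102
f 102 103 104
f 102 104 94
f 103 91 105
f 103 105 104
f 104 105 106
f 104 106 94
f 105 91 107
f 105 107 106
f 106 107 108
f 106 108 94
f 107 91 109
f 107 109 108
f 108 109 110
f 108 110 94
f 109 91 111
f 109 111 110
f 110 111 112
f 110 112 94
f 111 91 113
f 111 113 112
f 112 113 114
f 112 114 94
f 113 91 115
f 113 115 114
f 114 115 116
f 114 116 94
f 115 91 117
f 115 117 116
f 116 117 118
f 116 118 94
f 117 91 119
f 117 119 118
f 118 119 120
f 118 120 94
f 119 91 121
f 119 121 120
f 120 121 122
f 120 122 94
f 121 91 92
f 121 92 122
f 122 92 93
f 122 93 94



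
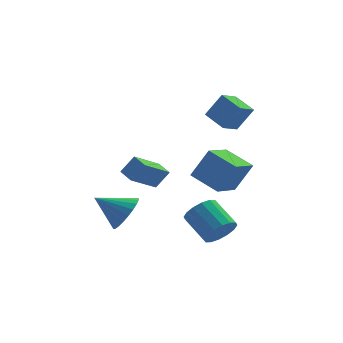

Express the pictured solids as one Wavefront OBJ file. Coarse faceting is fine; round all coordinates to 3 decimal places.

v 3.557 -1.139 2.295
v 4.329 -1.141 3.51
v 2.867 -0.142 2.735
v 3.639 -0.143 3.95
v 4.321 -0.397 1.81
v 5.093 -0.398 3.025
v 3.631 0.601 2.25
v 4.403 0.599 3.465
v 3.067 -4.035 -2.922
v 3.749 -3.998 -2.351
v 2.975 -2.767 -1.508
v 2.293 -2.805 -2.078
v 3.857 -3.7 -2.686
v 3.084 -2.47 -1.843
v 3.753 -3.493 -3.084
v 2.98 -2.262 -2.241
v 3.466 -3.43 -3.438
v 2.692 -2.2 -2.595
v 3.071 -3.53 -3.654
v 2.298 -2.3 -2.811
v 2.676 -3.765 -3.674
v 1.902 -2.535 -2.831
v 2.385 -4.073 -3.492
v 1.611 -2.842 -2.649
v 2.276 -4.37 -3.157
v 1.503 -3.14 -2.314
v 2.38 -4.578 -2.759
v 1.607 -3.347 -1.916
v 2.668 -4.64 -2.405
v 1.894 -3.41 -1.562
v 3.062 -4.54 -2.189
v 2.289 -3.31 -1.346
v 3.458 -4.305 -2.169
v 2.684 -3.075 -1.326
v -0.999 -2.054 -2.517
v -0.447 -1.369 -1.944
v -2.401 -1.706 -1.583
v -0.587 -1.128 -2.243
v -0.79 -1.027 -2.585
v -1.024 -1.083 -2.916
v -1.255 -1.286 -3.187
v -1.447 -1.607 -3.355
v -1.571 -1.995 -3.396
v -1.607 -2.392 -3.303
v -1.551 -2.738 -3.091
v -1.411 -2.98 -2.791
v -1.209 -3.08 -2.45
v -0.974 -3.025 -2.118
v -0.743 -2.821 -1.848
v -0.551 -2.501 -1.679
v -0.428 -2.112 -1.638
v -0.391 -1.715 -1.731
v 0.658 0.546 -2.279
v -0.608 -0.421 -1.225
v 0.247 1.309 -2.072
v -1.019 0.341 -1.018
v 1.319 0.659 -1.382
v 0.053 -0.309 -0.328
v 0.908 1.421 -1.175
v -0.358 0.454 -0.121
v 3.176 -2.15 -1.299
v 4.029 -2.068 0.204
v 2.079 -1.039 -0.736
v 2.932 -0.957 0.766
v 4.188 -0.823 -1.946
v 5.041 -0.741 -0.444
v 3.091 0.288 -1.384
v 3.944 0.37 0.119
f 2 4 1
f 5 2 1
f 1 4 3
f 3 5 1
f 2 8 4
f 6 2 5
f 6 8 2
f 4 8 3
f 7 5 3
f 3 8 7
f 7 6 5
f 8 6 7
f 10 9 13
f 10 13 11
f 11 13 14
f 11 14 12
f 13 9 15
f 13 15 14
f 14 15 16
f 14 16 12
f 15 9 17
f 15 17 16
f 16 17 18
f 16 18 12
f 17 9 19
f 17 19 18
f 18 19 20
f 18 20 12
f 19 9 21
f 19 21 20
f 20 21 22
f 20 22 12
f 21 9 23
f 21 23 22
f 22 23 24
f 22 24 12
f 23 9 25
f 23 25 24
f 24 25 26
f 24 26 12
f 25 9 27
f 25 27 26
f 26 27 28
f 26 28 12
f 27 9 29
f 27 29 28
f 28 29 30
f 28 30 12
f 29 9 31
f 29 31 30
f 30 31 32
f 30 32 12
f 31 9 33
f 31 33 32
f 32 33 34
f 32 34 12
f 33 9 10
f 33 10 34
f 34 10 11
f 34 11 12
f 36 35 38
f 36 38 37
f 38 35 39
f 38 39 37
f 39 35 40
f 39 40 37
f 40 35 41
f 40 41 37
f 41 35 42
f 41 42 37
f 42 35 43
f 42 43 37
f 43 35 44
f 43 44 37
f 44 35 45
f 44 45 37
f 45 35 46
f 45 46 37
f 46 35 47
f 46 47 37
f 47 35 48
f 47 48 37
f 48 35 49
f 48 49 37
f 49 35 50
f 49 50 37
f 50 35 51
f 50 51 37
f 51 35 52
f 51 52 37
f 52 35 36
f 52 36 37
f 54 56 53
f 57 54 53
f 53 56 55
f 55 57 53
f 54 60 56
f 58 54 57
f 58 60 54
f 56 60 55
f 59 57 55
f 55 60 59
f 59 58 57
f 60 58 59
f 62 64 61
f 65 62 61
f 61 64 63
f 63 65 61
f 62 68 64
f 66 62 65
f 66 68 62
f 64 68 63
f 67 65 63
f 63 68 67
f 67 66 65
f 68 66 67



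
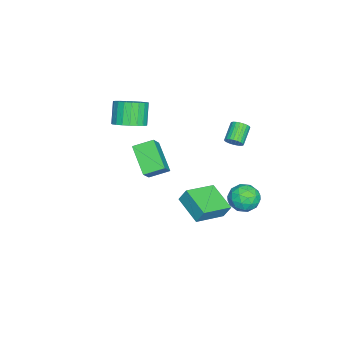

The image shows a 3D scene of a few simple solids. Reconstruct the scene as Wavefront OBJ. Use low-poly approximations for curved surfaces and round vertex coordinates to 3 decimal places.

v 1.876 2.335 -0.246
v 1.898 2.753 0.574
v 3.023 3.592 -0.917
v 3.045 4.01 -0.098
v 3.395 1.23 0.278
v 3.417 1.648 1.097
v 4.542 2.487 -0.394
v 4.564 2.905 0.426
v -1.467 4.132 -2.098
v -0.726 4.767 -1.941
v -0.414 3.013 -2.539
v 0.327 3.648 -2.382
v -0.191 3.295 -1.618
v -0.842 3.987 -1.346
v -0.298 3.793 -3.134
v -0.949 4.485 -2.862
v -0.004 4.558 -2.582
v 0.062 4.25 -1.645
v -1.202 3.53 -2.835
v -1.136 3.222 -1.898
v -1.189 4.548 -1.981
v 0.049 3.232 -2.499
v -0.256 3.025 -2.05
v 0.18 3.398 -1.958
v -1.257 4.089 -1.631
v -0.822 4.463 -1.539
v -0.508 3.598 -1.349
v -0.318 3.317 -2.941
v 0.117 3.691 -2.849
v -1.32 4.382 -2.522
v -0.884 4.755 -2.43
v -0.632 4.182 -3.131
v -0.329 4.798 -2.265
v 0.29 4.14 -2.525
v -0.077 4.225 -2.967
v -0.46 4.632 -2.807
v -0.29 4.618 -1.715
v 0.329 3.96 -1.974
v 0.024 3.752 -1.525
v -0.359 4.159 -1.364
v 0.134 4.494 -2.091
v -1.469 3.82 -2.506
v -0.85 3.162 -2.765
v -0.781 3.621 -3.116
v -1.164 4.028 -2.955
v -1.43 3.64 -1.955
v -0.811 2.982 -2.215
v -0.68 3.148 -1.673
v -1.063 3.555 -1.513
v -1.274 3.286 -2.389
v -2.558 -3.218 1.079
v -1.817 -3.752 1.511
v -2.682 -3.896 2.813
v -3.422 -3.362 2.381
v -1.717 -3.359 1.621
v -2.582 -3.504 2.923
v -1.763 -2.942 1.637
v -2.627 -3.086 2.94
v -1.945 -2.572 1.557
v -2.81 -2.717 2.859
v -2.234 -2.314 1.394
v -3.098 -2.459 2.696
v -2.579 -2.213 1.176
v -3.443 -2.357 2.479
v -2.92 -2.285 0.942
v -3.784 -2.429 2.245
v -3.198 -2.518 0.731
v -4.062 -2.663 2.034
v -3.366 -2.872 0.581
v -4.23 -3.017 1.883
v -3.394 -3.286 0.516
v -4.258 -3.431 1.819
v -3.277 -3.689 0.549
v -4.142 -3.833 1.852
v -3.036 -4.009 0.673
v -3.901 -4.154 1.976
v -2.713 -4.193 0.868
v -3.577 -4.338 2.17
v -2.362 -4.208 1.099
v -3.227 -4.353 2.401
v -2.046 -4.052 1.326
v -2.91 -4.197 2.629
v -1.811 2.982 1.349
v -1.593 2.623 1.72
v -2.632 2.739 2.442
v -2.849 3.098 2.071
v -1.519 2.814 1.797
v -2.557 2.93 2.518
v -1.489 3.03 1.805
v -2.527 3.146 2.526
v -1.508 3.239 1.744
v -2.546 3.355 2.465
v -1.573 3.409 1.623
v -2.611 3.525 2.344
v -1.674 3.513 1.46
v -2.713 3.63 2.181
v -1.796 3.537 1.28
v -2.835 3.654 2.002
v -1.921 3.477 1.111
v -2.959 3.593 1.833
v -2.028 3.341 0.978
v -3.067 3.457 1.7
v -2.103 3.15 0.902
v -3.141 3.266 1.623
v -2.133 2.934 0.894
v -3.171 3.05 1.615
v -2.114 2.725 0.955
v -3.152 2.841 1.676
v -2.049 2.555 1.076
v -3.087 2.671 1.797
v -1.947 2.45 1.239
v -2.986 2.567 1.96
v -1.825 2.426 1.418
v -2.864 2.543 2.14
v -1.701 2.487 1.587
v -2.739 2.603 2.309
v 1.239 -1.621 2.141
v 2.205 -1.649 3.112
v 0.829 -0.548 2.581
v 1.795 -0.576 3.551
v 2.465 -0.664 0.949
v 3.431 -0.692 1.919
v 2.055 0.409 1.388
v 3.021 0.381 2.359
f 2 4 1
f 5 2 1
f 1 4 3
f 3 5 1
f 2 8 4
f 6 2 5
f 6 8 2
f 4 8 3
f 7 5 3
f 3 8 7
f 7 6 5
f 8 6 7
f 9 46 25
f 46 20 49
f 25 49 14
f 46 49 25
f 9 25 21
f 25 14 26
f 21 26 10
f 25 26 21
f 9 21 30
f 21 10 31
f 30 31 16
f 21 31 30
f 9 30 42
f 30 16 45
f 42 45 19
f 30 45 42
f 9 42 46
f 42 19 50
f 46 50 20
f 42 50 46
f 10 26 37
f 26 14 40
f 37 40 18
f 26 40 37
f 14 49 27
f 49 20 48
f 27 48 13
f 49 48 27
f 20 50 47
f 50 19 43
f 47 43 11
f 50 43 47
f 19 45 44
f 45 16 32
f 44 32 15
f 45 32 44
f 16 31 36
f 31 10 33
f 36 33 17
f 31 33 36
f 12 38 24
f 38 18 39
f 24 39 13
f 38 39 24
f 12 24 22
f 24 13 23
f 22 23 11
f 24 23 22
f 12 22 29
f 22 11 28
f 29 28 15
f 22 28 29
f 12 29 34
f 29 15 35
f 34 35 17
f 29 35 34
f 12 34 38
f 34 17 41
f 38 41 18
f 34 41 38
f 13 39 27
f 39 18 40
f 27 40 14
f 39 40 27
f 11 23 47
f 23 13 48
f 47 48 20
f 23 48 47
f 15 28 44
f 28 11 43
f 44 43 19
f 28 43 44
f 17 35 36
f 35 15 32
f 36 32 16
f 35 32 36
f 18 41 37
f 41 17 33
f 37 33 10
f 41 33 37
f 52 51 55
f 52 55 53
f 53 55 56
f 53 56 54
f 55 51 57
f 55 57 56
f 56 57 58
f 56 58 54
f 57 51 59
f 57 59 58
f 58 59 60
f 58 60 54
f 59 51 61
f 59 61 60
f 60 61 62
f 60 62 54
f 61 51 63
f 61 63 62
f 62 63 64
f 62 64 54
f 63 51 65
f 63 65 64
f 64 65 66
f 64 66 54
f 65 51 67
f 65 67 66
f 66 67 68
f 66 68 54
f 67 51 69
f 67 69 68
f 68 69 70
f 68 70 54
f 69 51 71
f 69 71 70
f 70 71 72
f 70 72 54
f 71 51 73
f 71 73 72
f 72 73 74
f 72 74 54
f 73 51 75
f 73 75 74
f 74 75 76
f 74 76 54
f 75 51 77
f 75 77 76
f 76 77 78
f 76 78 54
f 77 51 79
f 77 79 78
f 78 79 80
f 78 80 54
f 79 51 81
f 79 81 80
f 80 81 82
f 80 82 54
f 81 51 52
f 81 52 82
f 82 52 53
f 82 53 54
f 84 83 87
f 84 87 85
f 85 87 88
f 85 88 86
f 87 83 89
f 87 89 88
f 88 89 90
f 88 90 86
f 89 83 91
f 89 91 90
f 90 91 92
f 90 92 86
f 91 83 93
f 91 93 92
f 92 93 94
f 92 94 86
f 93 83 95
f 93 95 94
f 94 95 96
f 94 96 86
f 95 83 97
f 95 97 96
f 96 97 98
f 96 98 86
f 97 83 99
f 97 99 98
f 98 99 100
f 98 100 86
f 99 83 101
f 99 101 100
f 100 101 102
f 100 102 86
f 101 83 103
f 101 103 102
f 102 103 104
f 102 104 86
f 103 83 105
f 103 105 104
f 104 105 106
f 104 106 86
f 105 83 107
f 105 107 106
f 106 107 108
f 106 108 86
f 107 83 109
f 107 109 108
f 108 109 110
f 108 110 86
f 109 83 111
f 109 111 110
f 110 111 112
f 110 112 86
f 111 83 113
f 111 113 112
f 112 113 114
f 112 114 86
f 113 83 115
f 113 115 114
f 114 115 116
f 114 116 86
f 115 83 84
f 115 84 116
f 116 84 85
f 116 85 86
f 118 120 117
f 121 118 117
f 117 120 119
f 119 121 117
f 118 124 120
f 122 118 121
f 122 124 118
f 120 124 119
f 123 121 119
f 119 124 123
f 123 122 121
f 124 122 123



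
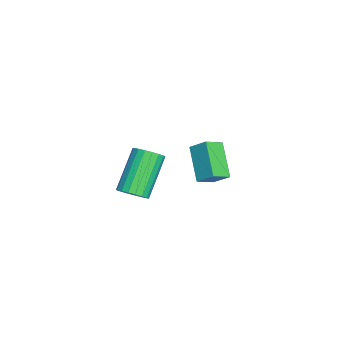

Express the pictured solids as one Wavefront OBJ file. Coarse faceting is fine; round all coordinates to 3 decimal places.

v 2.721 1.226 -0.549
v 3.158 1.652 -0.298
v 1.816 2.161 1.179
v 1.379 1.734 0.929
v 3.009 1.817 -0.491
v 1.667 2.325 0.987
v 2.803 1.864 -0.694
v 1.461 2.373 0.783
v 2.581 1.785 -0.869
v 1.238 2.294 0.608
v 2.386 1.595 -0.981
v 1.044 2.104 0.497
v 2.258 1.332 -1.006
v 0.915 1.841 0.471
v 2.222 1.048 -0.942
v 0.879 1.557 0.536
v 2.284 0.799 -0.799
v 0.942 1.308 0.678
v 2.433 0.635 -0.607
v 1.091 1.143 0.871
v 2.639 0.587 -0.403
v 1.297 1.096 1.074
v 2.862 0.666 -0.228
v 1.519 1.175 1.249
v 3.056 0.856 -0.117
v 1.714 1.365 1.361
v 3.185 1.119 -0.091
v 1.842 1.628 1.386
v 3.221 1.403 -0.156
v 1.878 1.912 1.322
v -2.106 4.02 -3.414
v -3.426 3.613 -2.276
v -1.79 4.715 -2.799
v -3.11 4.307 -1.661
v -1.53 3.373 -2.979
v -2.85 2.965 -1.841
v -1.214 4.067 -2.364
v -2.534 3.66 -1.226
f 2 1 5
f 2 5 3
f 3 5 6
f 3 6 4
f 5 1 7
f 5 7 6
f 6 7 8
f 6 8 4
f 7 1 9
f 7 9 8
f 8 9 10
f 8 10 4
f 9 1 11
f 9 11 10
f 10 11 12
f 10 12 4
f 11 1 13
f 11 13 12
f 12 13 14
f 12 14 4
f 13 1 15
f 13 15 14
f 14 15 16
f 14 16 4
f 15 1 17
f 15 17 16
f 16 17 18
f 16 18 4
f 17 1 19
f 17 19 18
f 18 19 20
f 18 20 4
f 19 1 21
f 19 21 20
f 20 21 22
f 20 22 4
f 21 1 23
f 21 23 22
f 22 23 24
f 22 24 4
f 23 1 25
f 23 25 24
f 24 25 26
f 24 26 4
f 25 1 27
f 25 27 26
f 26 27 28
f 26 28 4
f 27 1 29
f 27 29 28
f 28 29 30
f 28 30 4
f 29 1 2
f 29 2 30
f 30 2 3
f 30 3 4
f 32 34 31
f 35 32 31
f 31 34 33
f 33 35 31
f 32 38 34
f 36 32 35
f 36 38 32
f 34 38 33
f 37 35 33
f 33 38 37
f 37 36 35
f 38 36 37



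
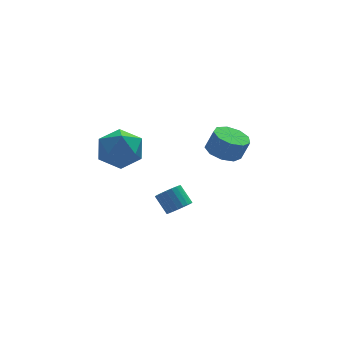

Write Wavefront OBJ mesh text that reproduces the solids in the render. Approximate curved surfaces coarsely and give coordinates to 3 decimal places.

v -4.308 1.05 1.883
v -3.687 0.826 2.895
v -3.993 -0.786 1.285
v -3.372 -1.01 2.297
v -4.567 -0.833 2.348
v -4.762 0.302 2.718
v -2.918 -0.262 1.462
v -3.113 0.873 1.832
v -2.828 0.016 2.636
v -3.847 -0.337 3.183
v -3.833 0.377 0.997
v -4.852 0.024 1.544
v -0.723 1.382 -3.389
v -0.187 1.813 -3.52
v -0.582 2.55 -2.701
v -1.117 2.118 -2.571
v -0.39 1.91 -3.705
v -0.784 2.647 -2.886
v -0.65 1.916 -3.835
v -1.044 2.653 -3.016
v -0.922 1.83 -3.889
v -1.317 2.567 -3.07
v -1.161 1.666 -3.856
v -1.555 2.403 -3.037
v -1.323 1.453 -3.742
v -1.717 2.189 -2.924
v -1.382 1.227 -3.568
v -1.776 1.964 -2.749
v -1.327 1.028 -3.363
v -1.721 1.765 -2.544
v -1.167 0.891 -3.162
v -1.561 1.628 -2.343
v -0.931 0.838 -3
v -1.325 1.575 -2.182
v -0.658 0.879 -2.906
v -1.053 1.616 -2.087
v -0.397 1.007 -2.896
v -0.791 1.744 -2.077
v -0.192 1.2 -2.971
v -0.587 1.937 -2.152
v -0.079 1.424 -3.118
v -0.473 2.161 -2.299
v -0.077 1.641 -3.312
v -0.472 2.378 -2.493
v 1.718 2.539 -0.497
v 2.599 2.71 -0.807
v 3.004 2.611 0.286
v 2.122 2.441 0.597
v 2.308 3.268 -0.649
v 2.712 3.17 0.445
v 1.74 3.486 -0.419
v 2.144 3.387 0.674
v 1.162 3.261 -0.226
v 1.566 3.162 0.867
v 0.844 2.698 -0.159
v 1.248 2.599 0.934
v 0.935 2.061 -0.251
v 1.339 1.962 0.843
v 1.392 1.648 -0.457
v 1.797 1.549 0.637
v 2.002 1.652 -0.682
v 2.406 1.553 0.412
v 2.479 2.071 -0.82
v 2.883 1.973 0.273
f 1 12 6
f 1 6 2
f 1 2 8
f 1 8 11
f 1 11 12
f 2 6 10
f 6 12 5
f 12 11 3
f 11 8 7
f 8 2 9
f 4 10 5
f 4 5 3
f 4 3 7
f 4 7 9
f 4 9 10
f 5 10 6
f 3 5 12
f 7 3 11
f 9 7 8
f 10 9 2
f 14 13 17
f 14 17 15
f 15 17 18
f 15 18 16
f 17 13 19
f 17 19 18
f 18 19 20
f 18 20 16
f 19 13 21
f 19 21 20
f 20 21 22
f 20 22 16
f 21 13 23
f 21 23 22
f 22 23 24
f 22 24 16
f 23 13 25
f 23 25 24
f 24 25 26
f 24 26 16
f 25 13 27
f 25 27 26
f 26 27 28
f 26 28 16
f 27 13 29
f 27 29 28
f 28 29 30
f 28 30 16
f 29 13 31
f 29 31 30
f 30 31 32
f 30 32 16
f 31 13 33
f 31 33 32
f 32 33 34
f 32 34 16
f 33 13 35
f 33 35 34
f 34 35 36
f 34 36 16
f 35 13 37
f 35 37 36
f 36 37 38
f 36 38 16
f 37 13 39
f 37 39 38
f 38 39 40
f 38 40 16
f 39 13 41
f 39 41 40
f 40 41 42
f 40 42 16
f 41 13 43
f 41 43 42
f 42 43 44
f 42 44 16
f 43 13 14
f 43 14 44
f 44 14 15
f 44 15 16
f 46 45 49
f 46 49 47
f 47 49 50
f 47 50 48
f 49 45 51
f 49 51 50
f 50 51 52
f 50 52 48
f 51 45 53
f 51 53 52
f 52 53 54
f 52 54 48
f 53 45 55
f 53 55 54
f 54 55 56
f 54 56 48
f 55 45 57
f 55 57 56
f 56 57 58
f 56 58 48
f 57 45 59
f 57 59 58
f 58 59 60
f 58 60 48
f 59 45 61
f 59 61 60
f 60 61 62
f 60 62 48
f 61 45 63
f 61 63 62
f 62 63 64
f 62 64 48
f 63 45 46
f 63 46 64
f 64 46 47
f 64 47 48



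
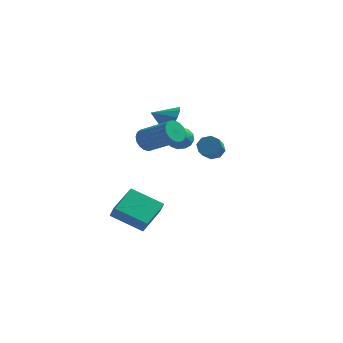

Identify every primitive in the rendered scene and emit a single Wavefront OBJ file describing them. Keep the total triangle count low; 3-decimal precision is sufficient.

v -2.306 -0.323 -4.265
v -4.123 -0.434 -3.367
v -1.998 1.283 -3.443
v -3.815 1.172 -2.546
v -1.865 -0.832 -3.434
v -3.682 -0.943 -2.537
v -1.557 0.774 -2.613
v -3.374 0.663 -1.715
v -1.046 0.664 2.221
v -0.624 0.885 2.835
v -0.356 -0.385 2.125
v 0.066 -0.164 2.739
v -0.677 -0.373 2.833
v -1.104 0.275 2.893
v 0.124 0.225 2.067
v -0.303 0.873 2.127
v 0.099 0.614 2.741
v -0.396 0.245 3.214
v -0.584 0.255 1.746
v -1.079 -0.114 2.219
v -0.896 0.866 2.537
v -0.084 -0.366 2.423
v -0.521 -0.489 2.479
v -0.273 -0.359 2.84
v -1.178 0.508 2.57
v -0.929 0.638 2.931
v -0.961 -0.101 2.93
v -0.051 -0.138 2.029
v 0.198 -0.008 2.39
v -0.707 0.859 2.12
v -0.459 0.989 2.481
v -0.019 0.601 2.03
v -0.222 0.837 2.842
v 0.183 0.221 2.786
v 0.217 0.449 2.391
v -0.033 0.83 2.426
v -0.513 0.62 3.12
v -0.108 0.004 3.064
v -0.545 -0.119 3.119
v -0.795 0.262 3.154
v -0.088 0.461 3.065
v -0.872 0.496 1.896
v -0.467 -0.12 1.84
v -0.185 0.238 1.806
v -0.435 0.619 1.841
v -1.163 0.279 2.174
v -0.758 -0.337 2.118
v -0.947 -0.33 2.534
v -1.197 0.051 2.569
v -0.892 0.039 1.895
v -2.207 3.657 2.368
v -1.711 3.484 3.172
v -3.253 3.183 2.912
v -1.938 4.031 3.21
v -2.268 4.434 2.927
v -2.575 4.541 2.431
v -2.741 4.31 1.91
v -2.703 3.829 1.565
v -2.476 3.283 1.526
v -2.146 2.879 1.809
v -1.839 2.772 2.306
v -1.673 3.003 2.826
v -1.683 -1.398 2.763
v -1.305 -1.025 2.261
v 0.46 -1.449 3.276
v 0.083 -1.822 3.777
v -1.385 -0.785 2.502
v 0.38 -1.208 3.516
v -1.534 -0.685 2.802
v 0.232 -1.108 3.816
v -1.716 -0.748 3.093
v 0.049 -1.172 4.107
v -1.891 -0.96 3.308
v -0.126 -1.384 4.323
v -2.018 -1.273 3.399
v -0.253 -1.697 4.413
v -2.068 -1.614 3.343
v -0.303 -2.038 4.358
v -2.03 -1.906 3.155
v -0.265 -2.33 4.17
v -1.913 -2.082 2.877
v -0.147 -2.505 3.892
v -1.742 -2.1 2.573
v 0.023 -2.524 3.587
v -1.558 -1.959 2.312
v 0.207 -2.382 3.326
v -1.403 -1.688 2.154
v 0.363 -2.112 3.169
v -1.311 -1.351 2.136
v 0.454 -1.775 3.151
v 1.41 -0.038 2.047
v 2.057 0.026 2.032
v 2.156 -0.837 2.639
v 1.51 -0.902 2.653
v 1.85 0.27 2.413
v 1.949 -0.594 3.02
v 1.385 0.333 2.579
v 1.484 -0.53 3.186
v 0.935 0.179 2.433
v 1.035 -0.684 3.04
v 0.764 -0.103 2.061
v 0.863 -0.966 2.668
v 0.971 -0.346 1.68
v 1.07 -1.21 2.287
v 1.436 -0.41 1.514
v 1.535 -1.273 2.121
v 1.885 -0.256 1.66
v 1.985 -1.119 2.267
f 2 4 1
f 5 2 1
f 1 4 3
f 3 5 1
f 2 8 4
f 6 2 5
f 6 8 2
f 4 8 3
f 7 5 3
f 3 8 7
f 7 6 5
f 8 6 7
f 9 46 25
f 46 20 49
f 25 49 14
f 46 49 25
f 9 25 21
f 25 14 26
f 21 26 10
f 25 26 21
f 9 21 30
f 21 10 31
f 30 31 16
f 21 31 30
f 9 30 42
f 30 16 45
f 42 45 19
f 30 45 42
f 9 42 46
f 42 19 50
f 46 50 20
f 42 50 46
f 10 26 37
f 26 14 40
f 37 40 18
f 26 40 37
f 14 49 27
f 49 20 48
f 27 48 13
f 49 48 27
f 20 50 47
f 50 19 43
f 47 43 11
f 50 43 47
f 19 45 44
f 45 16 32
f 44 32 15
f 45 32 44
f 16 31 36
f 31 10 33
f 36 33 17
f 31 33 36
f 12 38 24
f 38 18 39
f 24 39 13
f 38 39 24
f 12 24 22
f 24 13 23
f 22 23 11
f 24 23 22
f 12 22 29
f 22 11 28
f 29 28 15
f 22 28 29
f 12 29 34
f 29 15 35
f 34 35 17
f 29 35 34
f 12 34 38
f 34 17 41
f 38 41 18
f 34 41 38
f 13 39 27
f 39 18 40
f 27 40 14
f 39 40 27
f 11 23 47
f 23 13 48
f 47 48 20
f 23 48 47
f 15 28 44
f 28 11 43
f 44 43 19
f 28 43 44
f 17 35 36
f 35 15 32
f 36 32 16
f 35 32 36
f 18 41 37
f 41 17 33
f 37 33 10
f 41 33 37
f 52 51 54
f 52 54 53
f 54 51 55
f 54 55 53
f 55 51 56
f 55 56 53
f 56 51 57
f 56 57 53
f 57 51 58
f 57 58 53
f 58 51 59
f 58 59 53
f 59 51 60
f 59 60 53
f 60 51 61
f 60 61 53
f 61 51 62
f 61 62 53
f 62 51 52
f 62 52 53
f 64 63 67
f 64 67 65
f 65 67 68
f 65 68 66
f 67 63 69
f 67 69 68
f 68 69 70
f 68 70 66
f 69 63 71
f 69 71 70
f 70 71 72
f 70 72 66
f 71 63 73
f 71 73 72
f 72 73 74
f 72 74 66
f 73 63 75
f 73 75 74
f 74 75 76
f 74 76 66
f 75 63 77
f 75 77 76
f 76 77 78
f 76 78 66
f 77 63 79
f 77 79 78
f 78 79 80
f 78 80 66
f 79 63 81
f 79 81 80
f 80 81 82
f 80 82 66
f 81 63 83
f 81 83 82
f 82 83 84
f 82 84 66
f 83 63 85
f 83 85 84
f 84 85 86
f 84 86 66
f 85 63 87
f 85 87 86
f 86 87 88
f 86 88 66
f 87 63 89
f 87 89 88
f 88 89 90
f 88 90 66
f 89 63 64
f 89 64 90
f 90 64 65
f 90 65 66
f 92 91 95
f 92 95 93
f 93 95 96
f 93 96 94
f 95 91 97
f 95 97 96
f 96 97 98
f 96 98 94
f 97 91 99
f 97 99 98
f 98 99 100
f 98 100 94
f 99 91 101
f 99 101 100
f 100 101 102
f 100 102 94
f 101 91 103
f 101 103 102
f 102 103 104
f 102 104 94
f 103 91 105
f 103 105 104
f 104 105 106
f 104 106 94
f 105 91 107
f 105 107 106
f 106 107 108
f 106 108 94
f 107 91 92
f 107 92 108
f 108 92 93
f 108 93 94

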